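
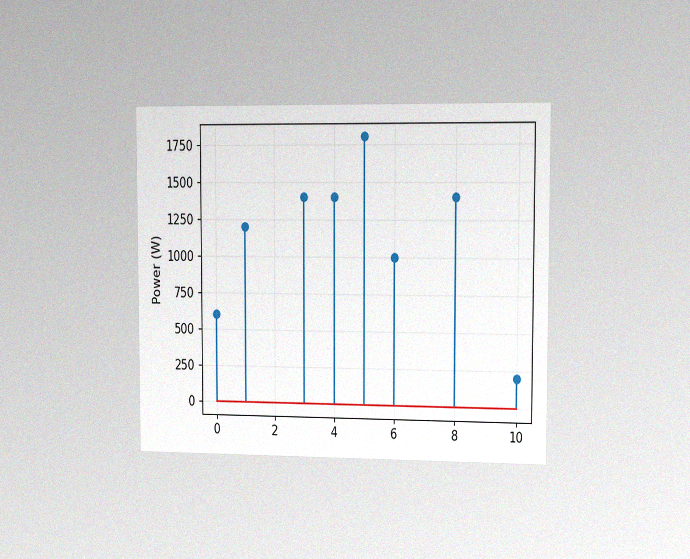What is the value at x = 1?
The chart is viewed slightly from the right, with some photo noise. The stem at x=1 reaches 1200W.

1200W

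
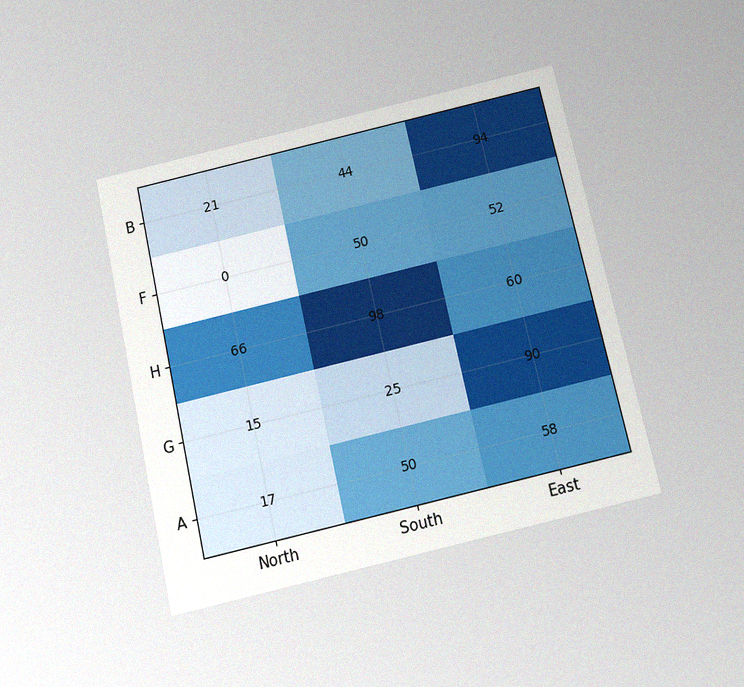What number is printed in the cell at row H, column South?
98

The chart is tilted about 13° counter-clockwise and viewed slightly from below, with some photo noise. The (H, South) cell reads 98.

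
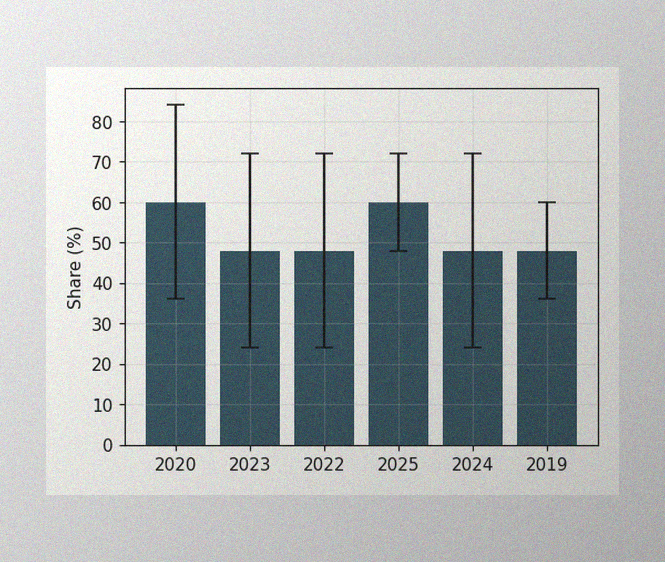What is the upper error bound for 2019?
The image has some photo noise and uneven lighting. The 2019 bar's upper whisker reaches 60%.

60%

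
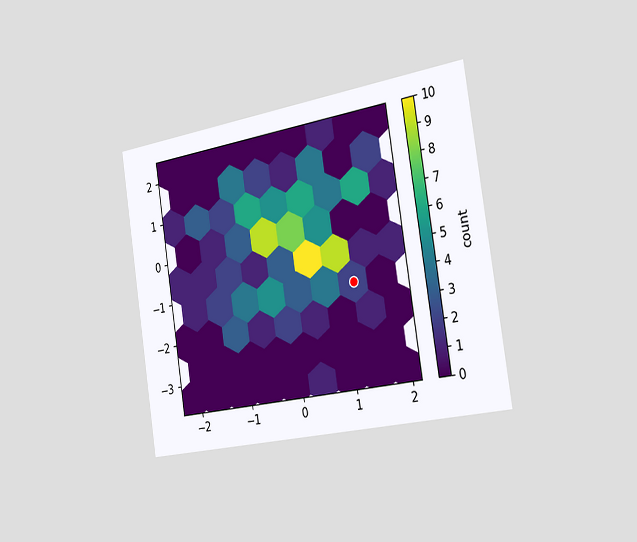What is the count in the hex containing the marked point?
The chart is tilted about 9° counter-clockwise and viewed slightly from the right. The marked hex reads 2 on the colorbar.

2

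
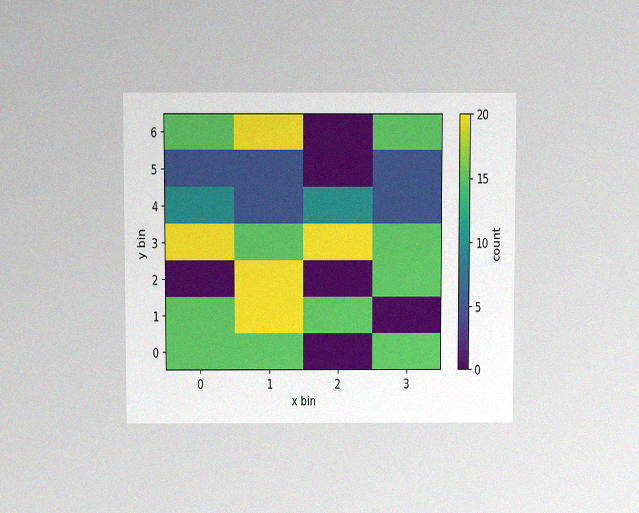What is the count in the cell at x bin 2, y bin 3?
The chart is viewed slightly from above, with some photo noise. Matching the cell (2, 3) against the colorbar gives 20.

20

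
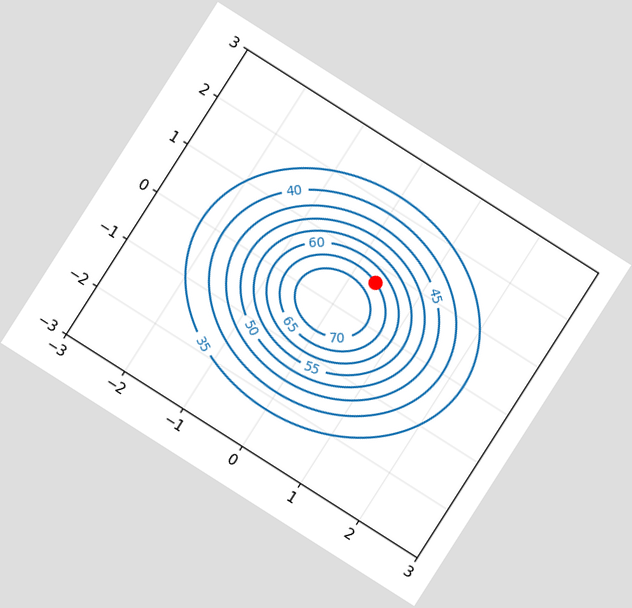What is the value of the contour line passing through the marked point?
65

The chart is tilted about 32° clockwise. The marked point sits on the contour labelled 65.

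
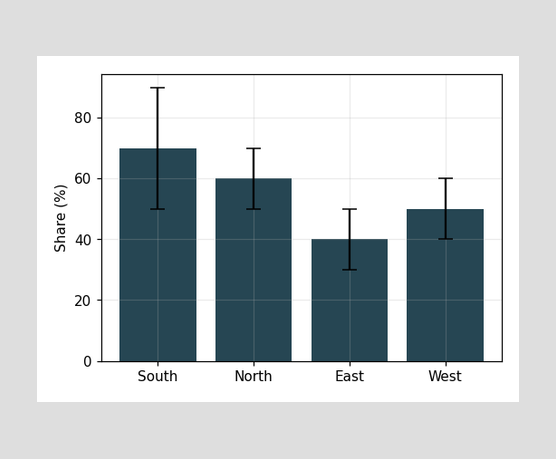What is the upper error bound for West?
60%

The West bar's upper whisker reaches 60%.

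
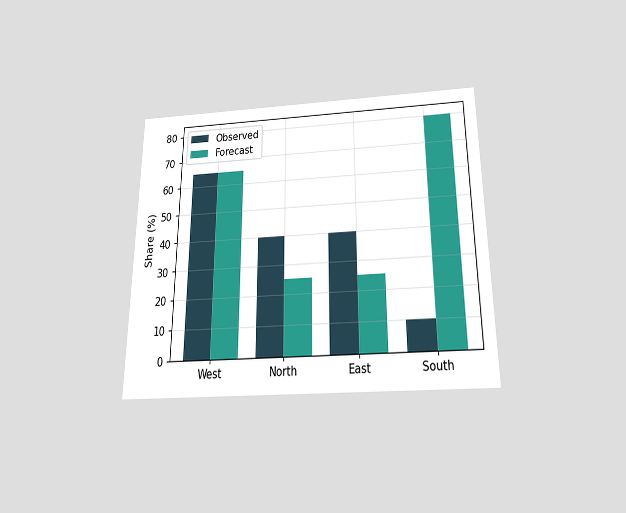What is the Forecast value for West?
The chart is viewed slightly from below. The Forecast bar at West reaches 65% on the y-axis.

65%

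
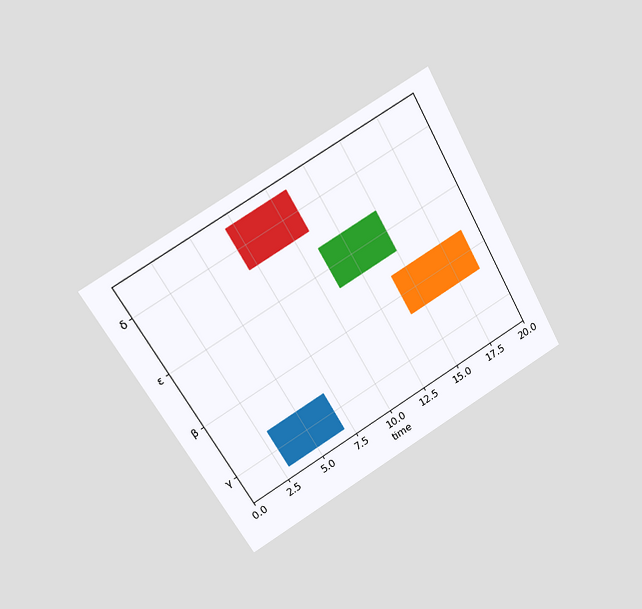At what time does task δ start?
7

The chart is tilted about 30° counter-clockwise and viewed at a slight angle. The δ bar begins at t=7.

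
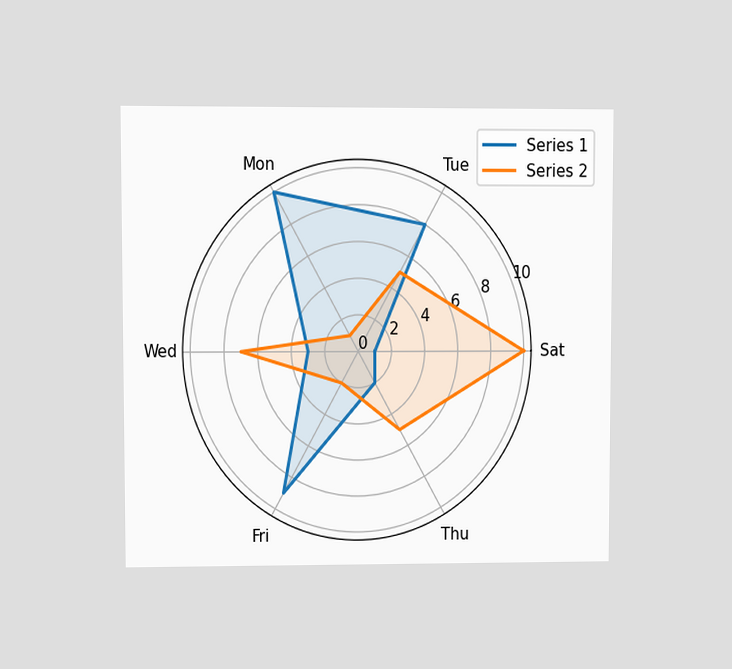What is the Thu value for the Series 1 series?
The chart is viewed at a slight angle. On the Thu axis, Series 1 reaches 2.

2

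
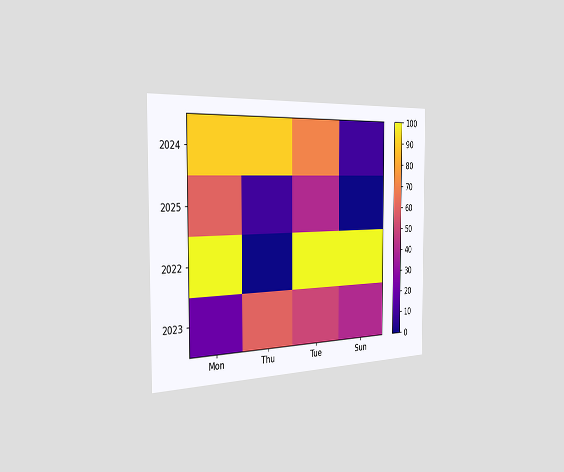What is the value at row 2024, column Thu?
The chart is viewed slightly from the left. Matching cell (2024, Thu) against the colorbar gives 90.

90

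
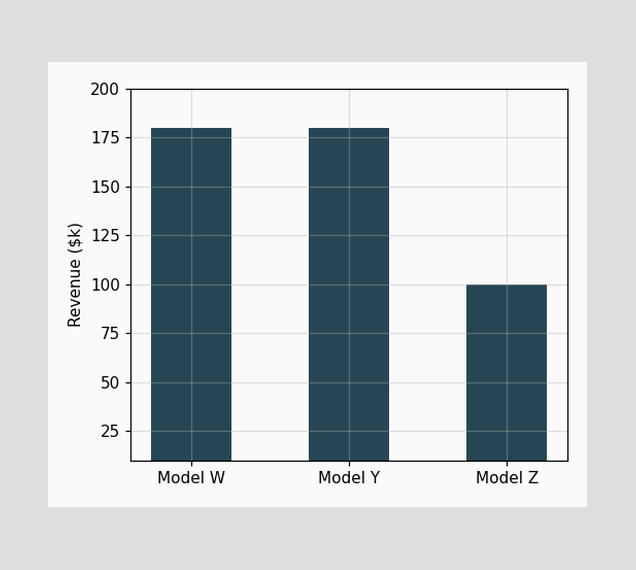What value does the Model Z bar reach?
Reading along the chart's y-axis, the Model Z bar reaches $100k.

$100k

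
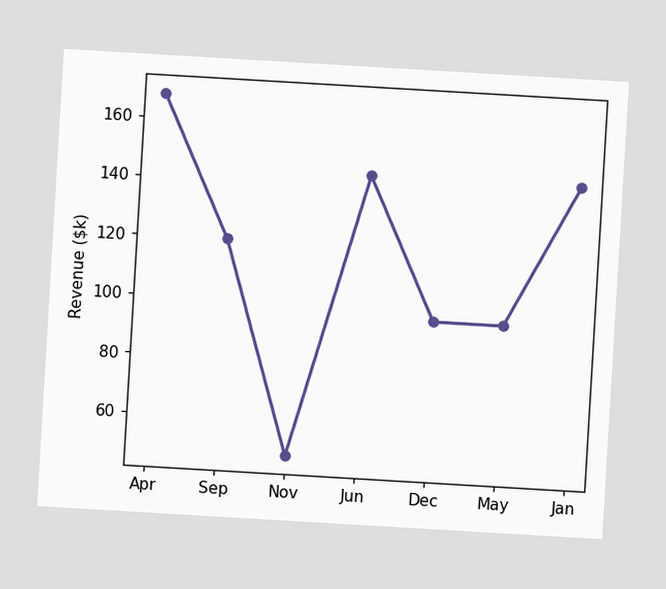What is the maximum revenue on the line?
The chart is tilted about 3° clockwise. The highest point is at Apr, and reading across to the y-axis gives $168k.

$168k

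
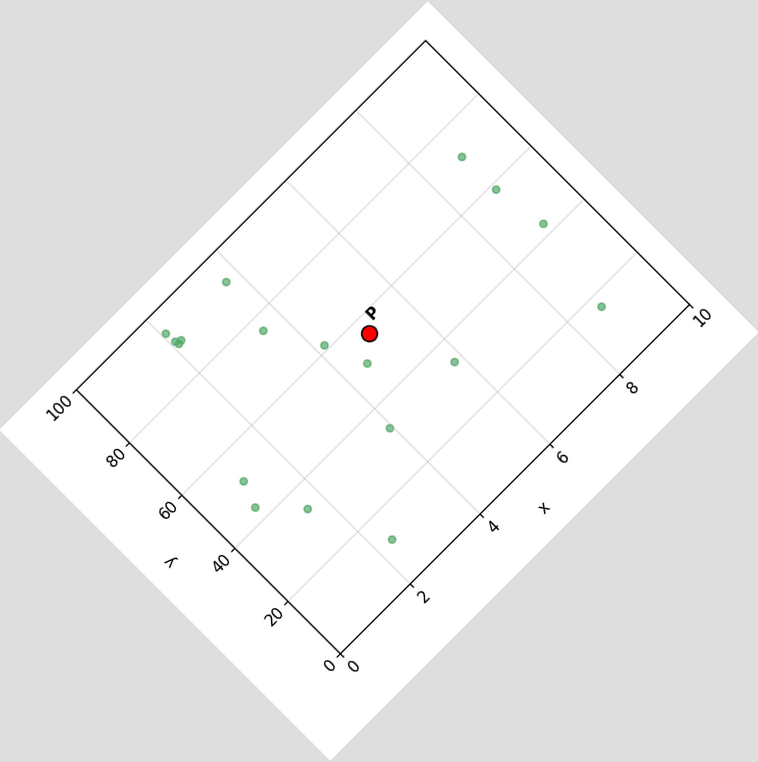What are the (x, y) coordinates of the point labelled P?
(5, 55)

The chart is tilted about 45° counter-clockwise. Following the gridlines from P to each axis, P sits at (5, 55).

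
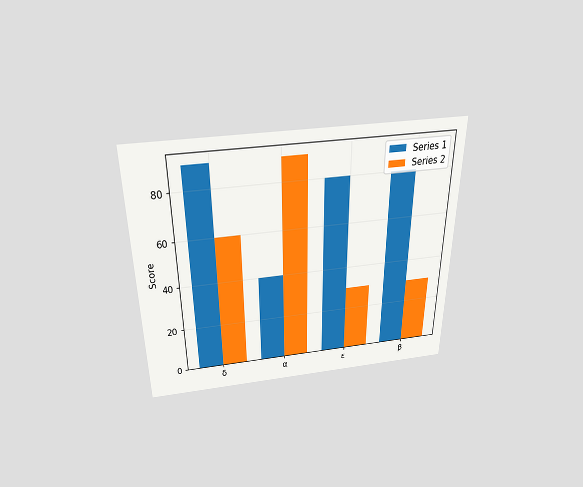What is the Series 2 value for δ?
60

The chart is viewed slightly from above. The Series 2 bar at δ reaches 60 on the y-axis.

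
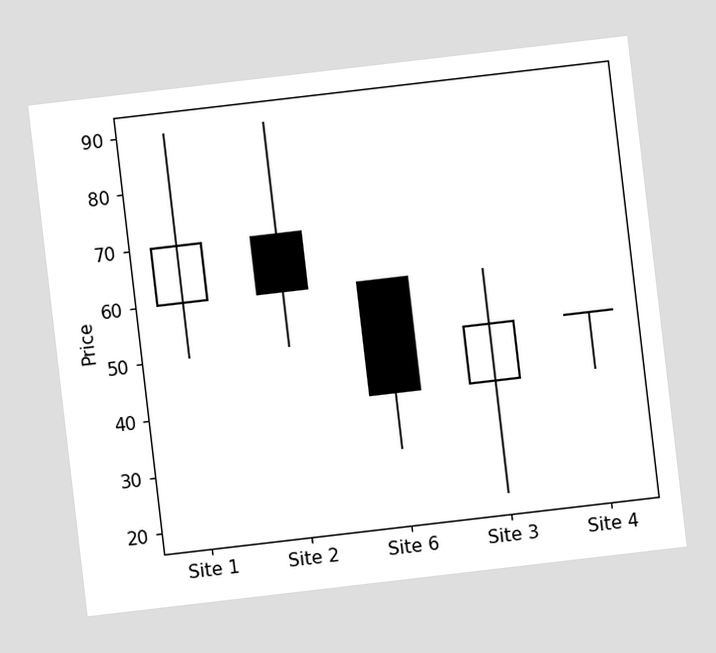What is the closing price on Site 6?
40

The chart is tilted about 7° counter-clockwise. The Site 6 candle closes at 40.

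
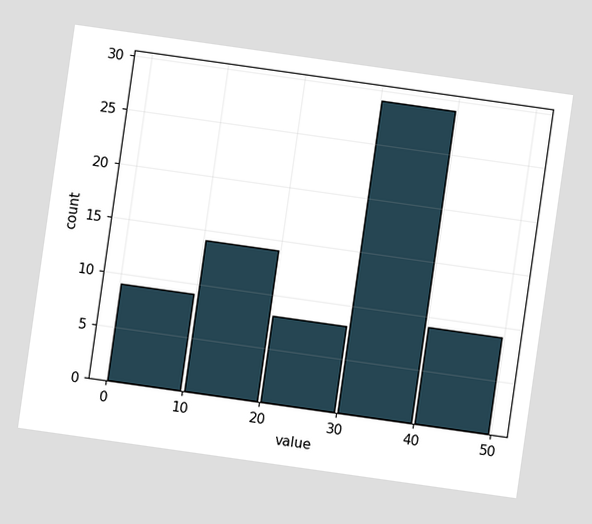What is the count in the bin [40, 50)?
The chart is tilted about 8° clockwise. The [40, 50) bin has height 9.

9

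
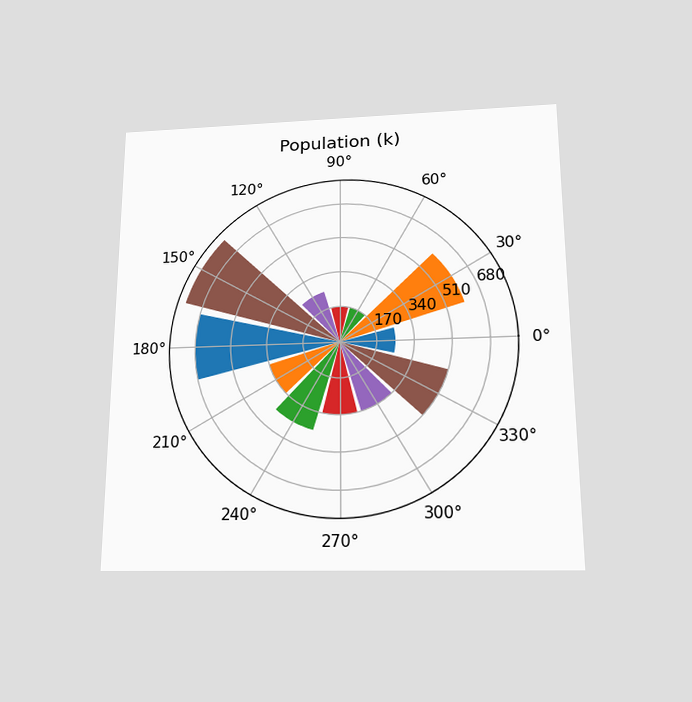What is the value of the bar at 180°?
The chart is viewed slightly from below. The bar at 180° reaches 680k on the radial axis.

680k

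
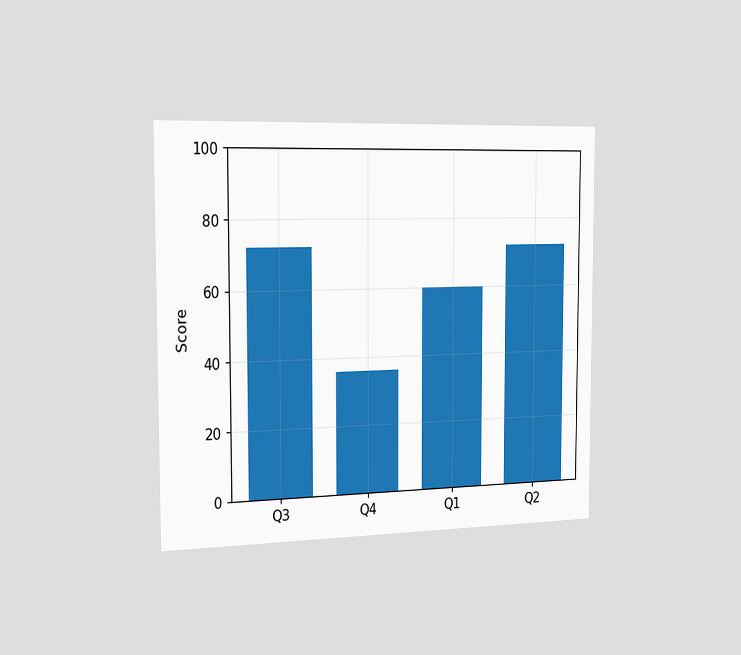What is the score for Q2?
The chart is viewed slightly from the left. Reading along the chart's y-axis, the Q2 bar reaches 72.

72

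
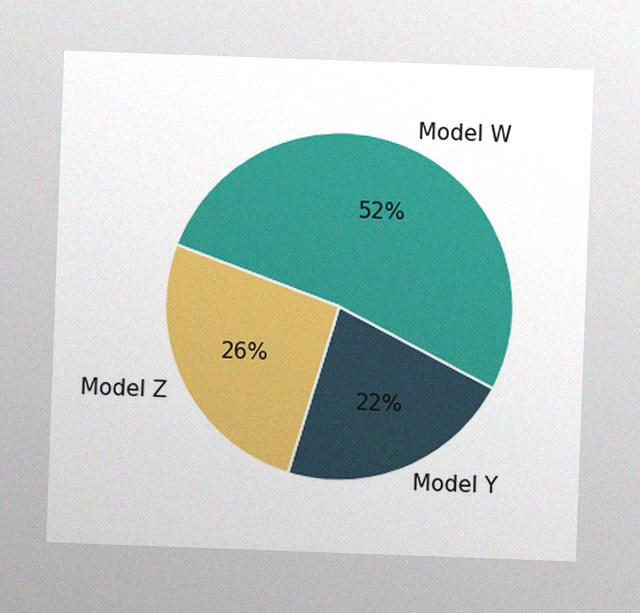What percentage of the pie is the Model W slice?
52%

The chart is tilted about 2° clockwise, with some photo noise. The Model W slice takes up 52% of the pie.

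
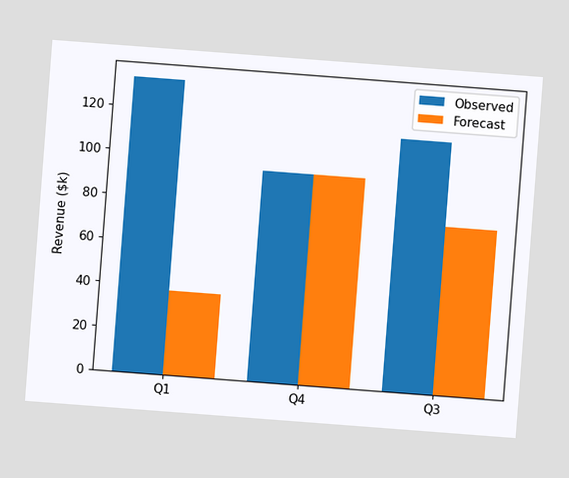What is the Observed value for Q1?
$133k

The chart is tilted about 4° clockwise. The Observed bar at Q1 reaches $133k on the y-axis.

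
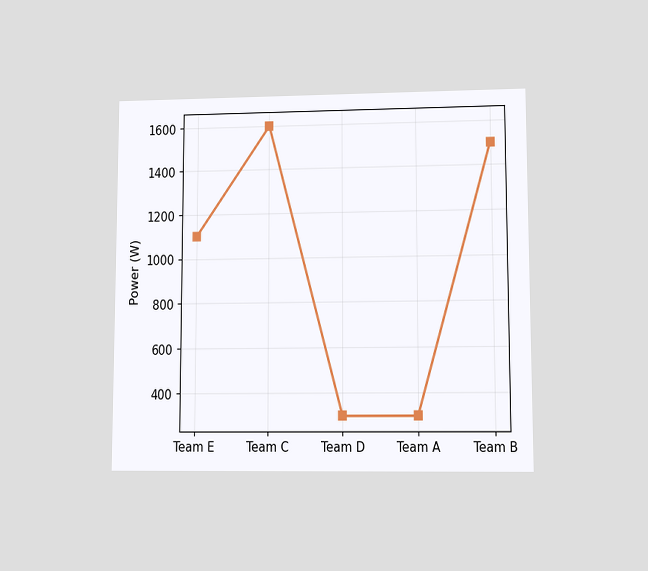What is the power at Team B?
The chart is viewed at a slight angle. At Team B, the line is at 1500W.

1500W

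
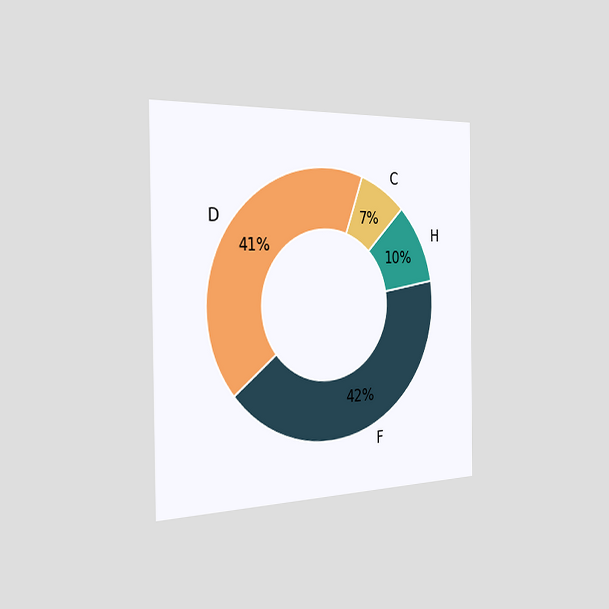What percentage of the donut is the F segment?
The chart is viewed slightly from the left. The F segment takes up 42% of the ring.

42%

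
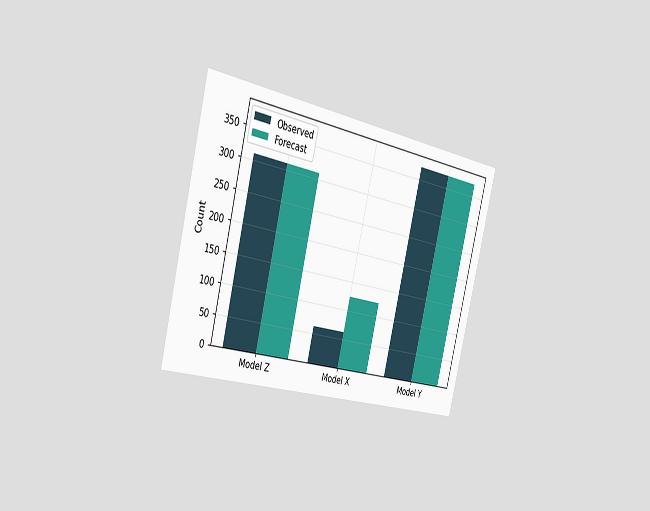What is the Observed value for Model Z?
310

The chart is tilted about 14° clockwise and viewed slightly from the left. The Observed bar at Model Z reaches 310 on the y-axis.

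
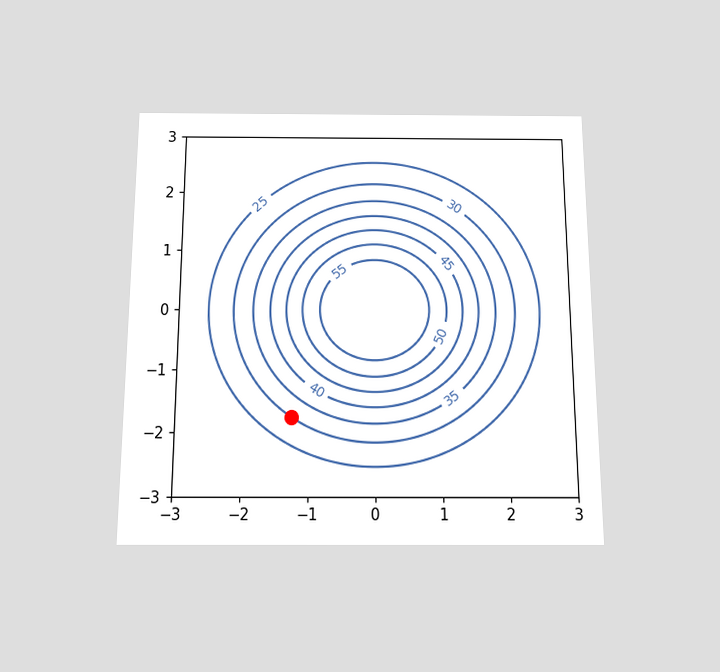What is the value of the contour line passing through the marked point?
30

The chart is viewed slightly from below. The marked point sits on the contour labelled 30.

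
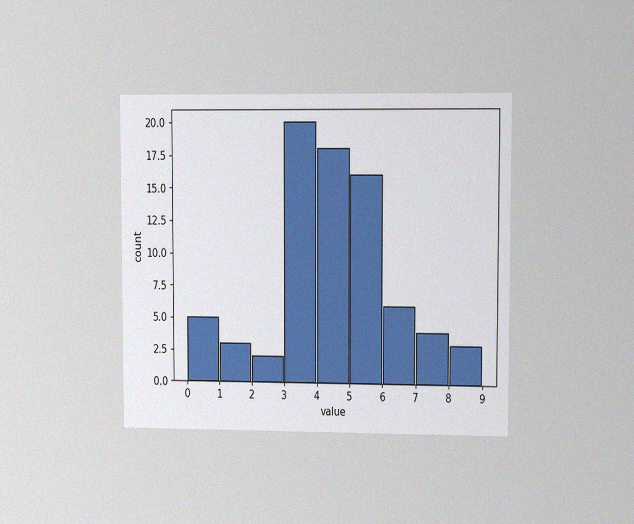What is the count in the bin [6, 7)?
The chart is viewed at a slight angle, with some photo noise. The [6, 7) bin has height 6.

6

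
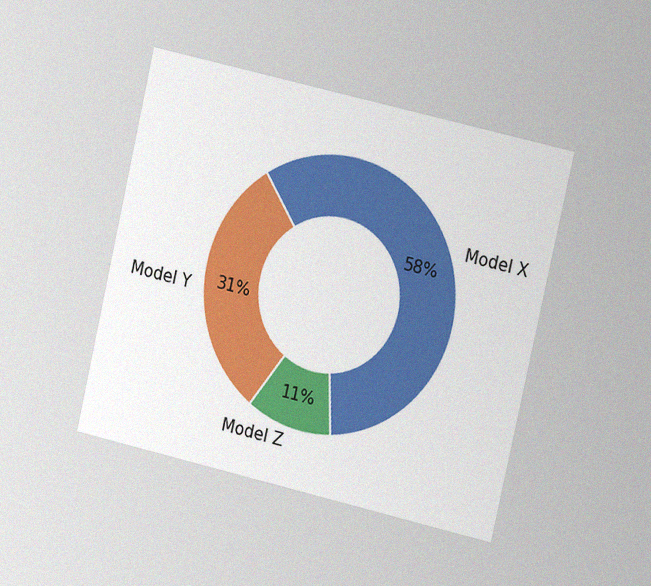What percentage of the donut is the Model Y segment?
31%

The chart is tilted about 13° clockwise and viewed slightly from the right, with some photo noise. The Model Y segment takes up 31% of the ring.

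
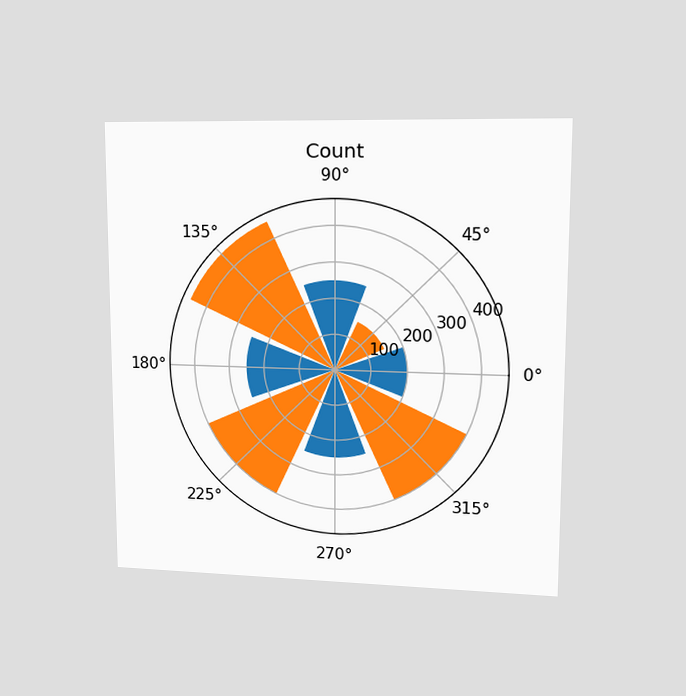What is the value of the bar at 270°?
The chart is viewed at a slight angle. The bar at 270° reaches 250 on the radial axis.

250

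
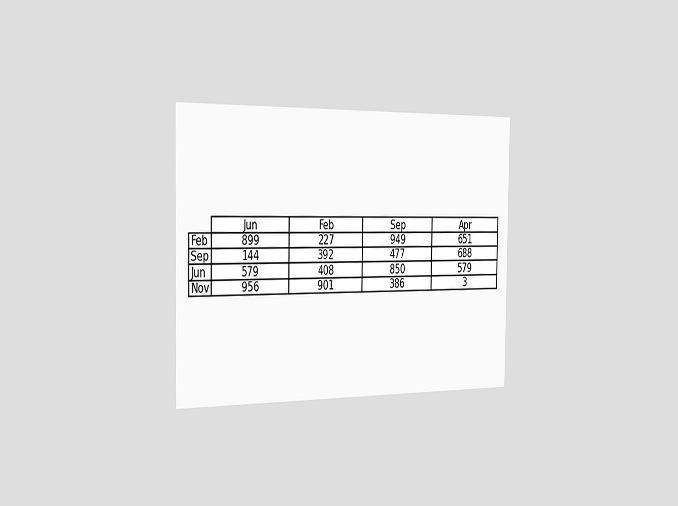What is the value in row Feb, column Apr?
651

The chart is viewed slightly from the left. The (Feb, Apr) cell reads 651.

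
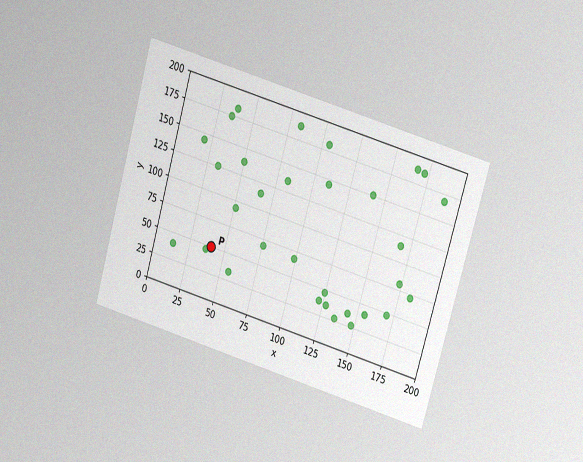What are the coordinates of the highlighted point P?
The chart is tilted about 16° clockwise and viewed at a slight angle, with some photo noise. Following the gridlines from P to each axis, P sits at (40, 50).

(40, 50)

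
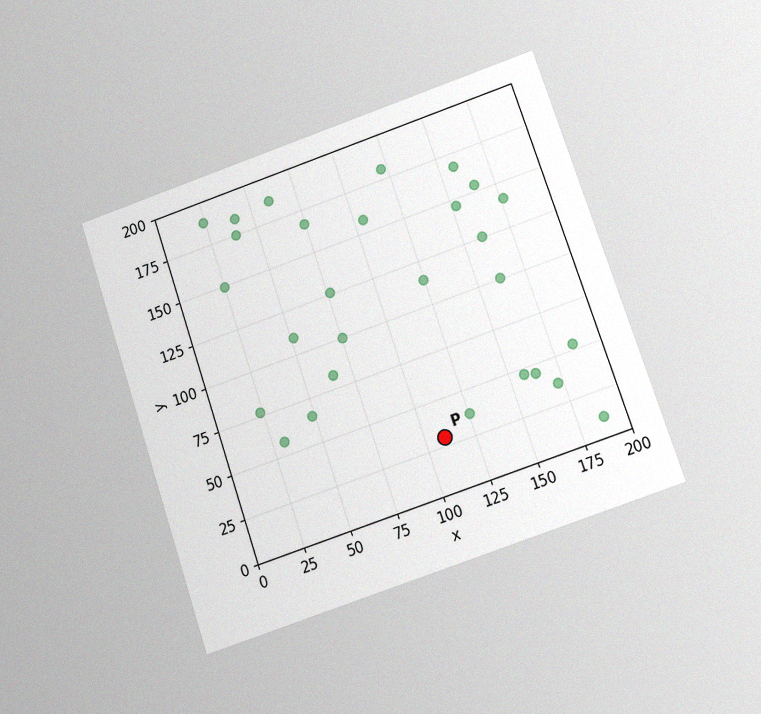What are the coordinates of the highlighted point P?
(110, 30)

The chart is tilted about 19° counter-clockwise and viewed at a slight angle, with some photo noise. Following the gridlines from P to each axis, P sits at (110, 30).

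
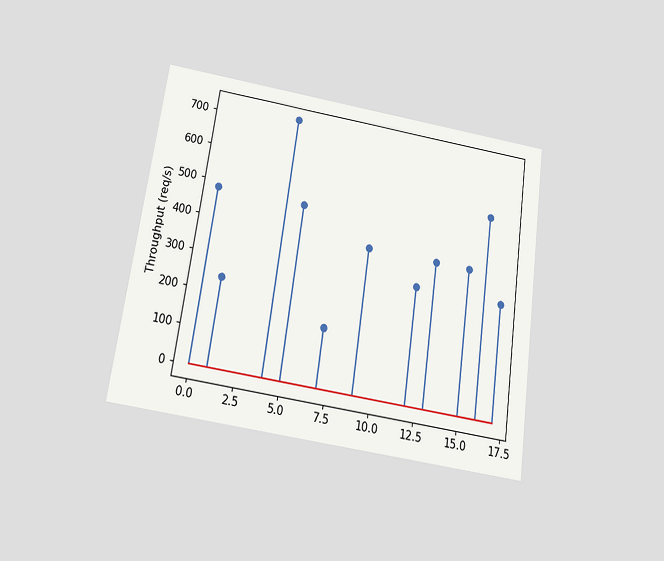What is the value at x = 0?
The chart is tilted about 8° clockwise and viewed slightly from below. The stem at x=0 reaches 480req/s.

480req/s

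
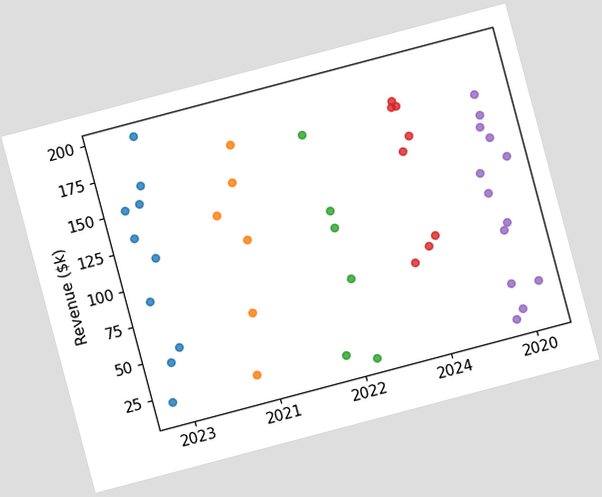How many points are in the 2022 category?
The chart is tilted about 15° counter-clockwise. Counting the markers in the 2022 column gives 6.

6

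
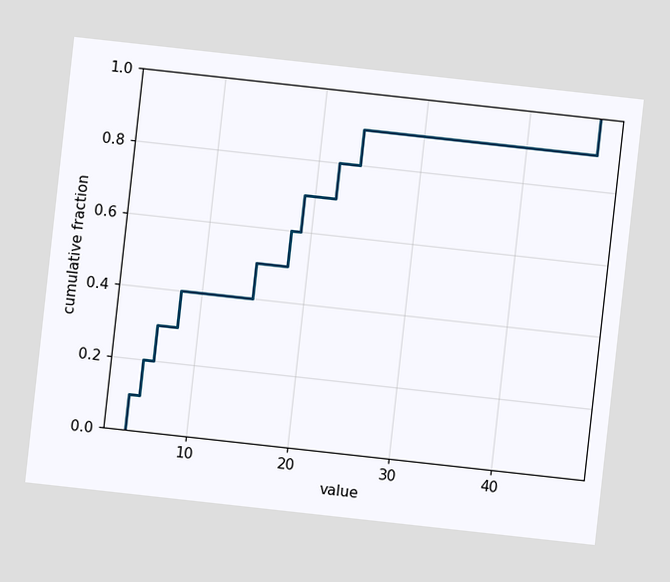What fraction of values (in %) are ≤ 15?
The chart is tilted about 6° clockwise. At x=15 the ECDF step is at 50%.

50%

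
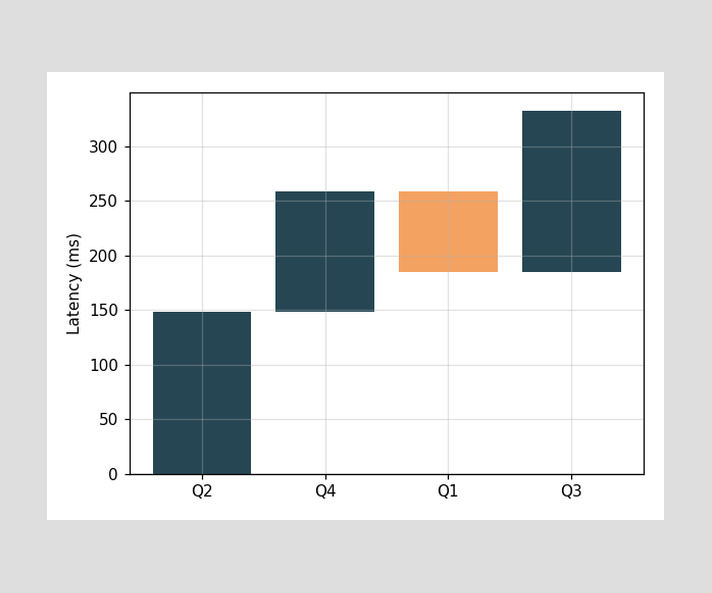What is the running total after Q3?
After Q3 the running total reaches 333ms.

333ms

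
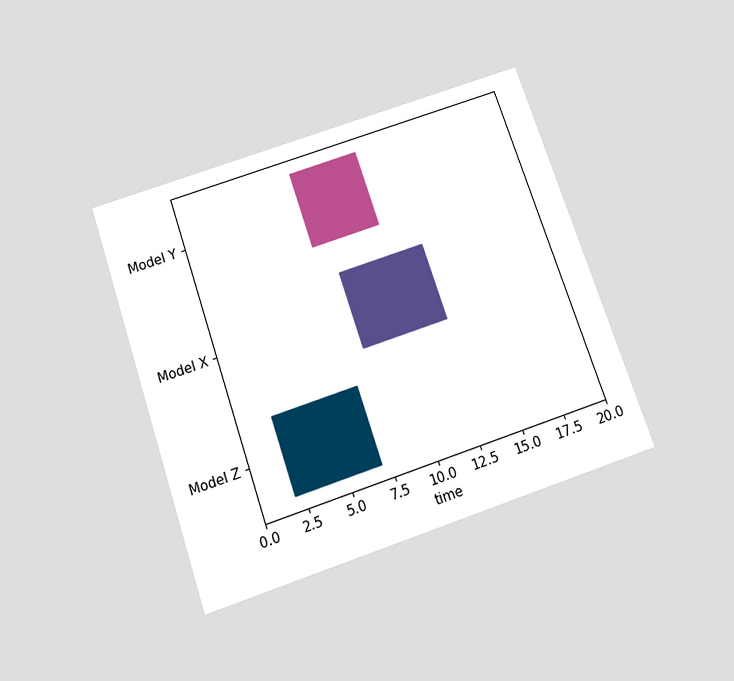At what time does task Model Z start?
The chart is tilted about 19° counter-clockwise and viewed slightly from below. The Model Z bar begins at t=2.

2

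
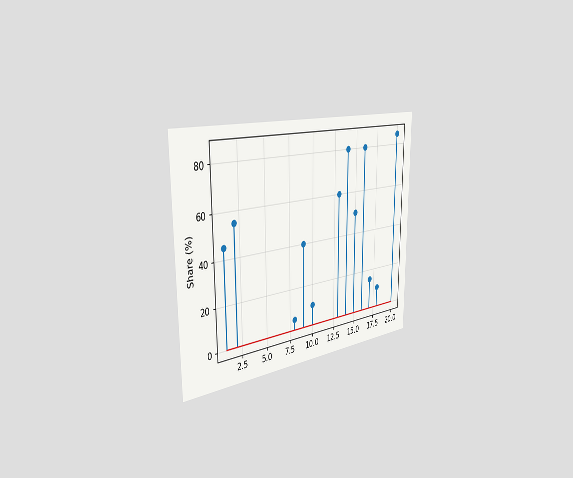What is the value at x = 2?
55%

The chart is viewed slightly from the left. The stem at x=2 reaches 55%.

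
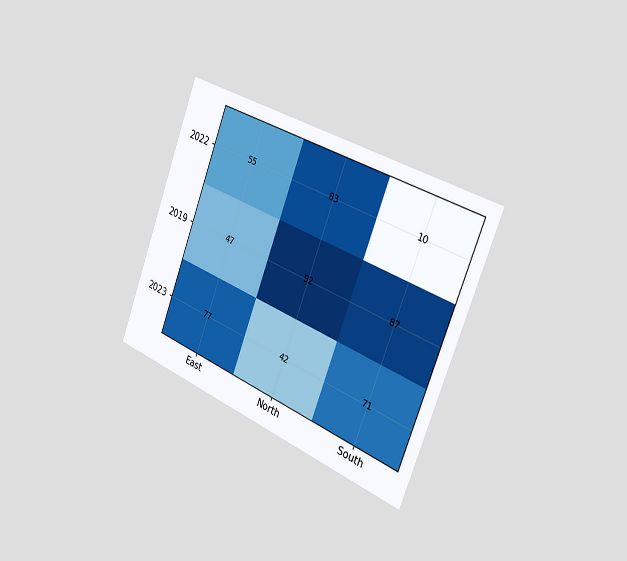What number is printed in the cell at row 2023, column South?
The chart is tilted about 21° clockwise and viewed slightly from the right. The (2023, South) cell reads 71.

71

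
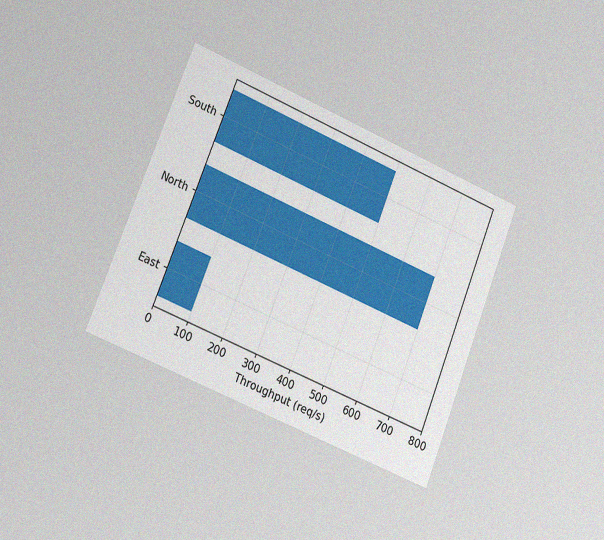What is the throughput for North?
The chart is tilted about 22° clockwise and viewed slightly from the left, with some photo noise. Reading along the chart's x-axis, the North bar reaches 700req/s.

700req/s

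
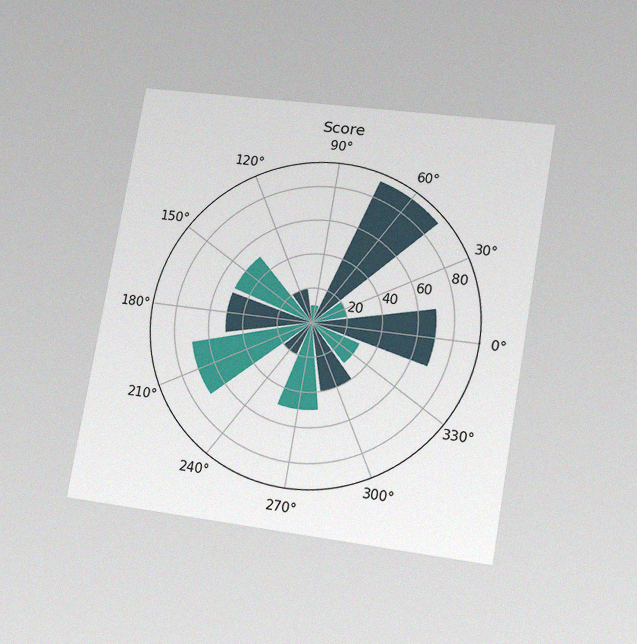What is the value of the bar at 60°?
90

The chart is tilted about 10° clockwise and viewed at a slight angle, with some photo noise. The bar at 60° reaches 90 on the radial axis.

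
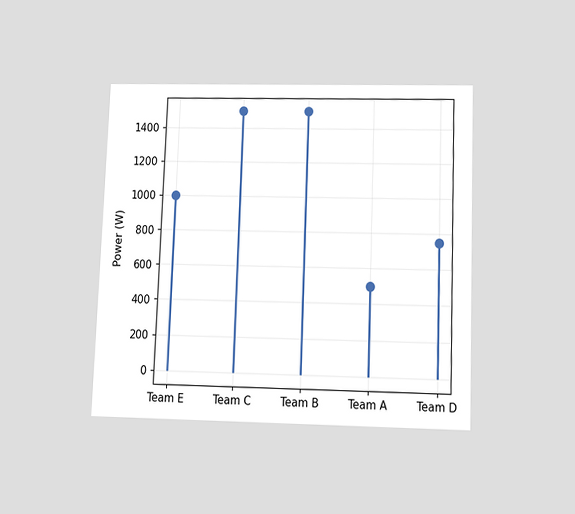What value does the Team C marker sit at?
The chart is tilted about 2° clockwise and viewed slightly from below. The Team C marker sits at 1500W.

1500W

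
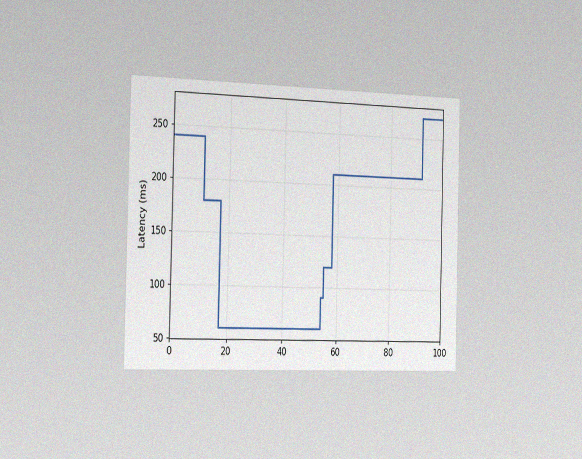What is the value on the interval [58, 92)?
210ms

The chart is viewed slightly from the left, with some photo noise. On [58, 92) the step sits at 210ms.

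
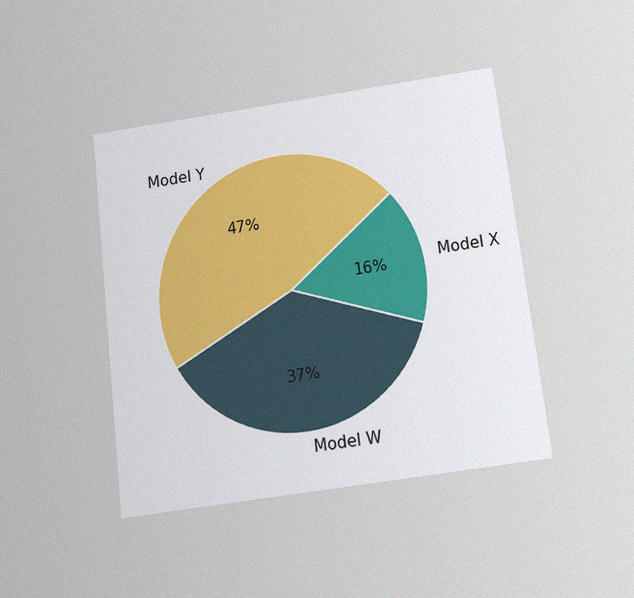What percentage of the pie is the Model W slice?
The chart is tilted about 7° counter-clockwise and viewed slightly from below, with some photo noise. The Model W slice takes up 37% of the pie.

37%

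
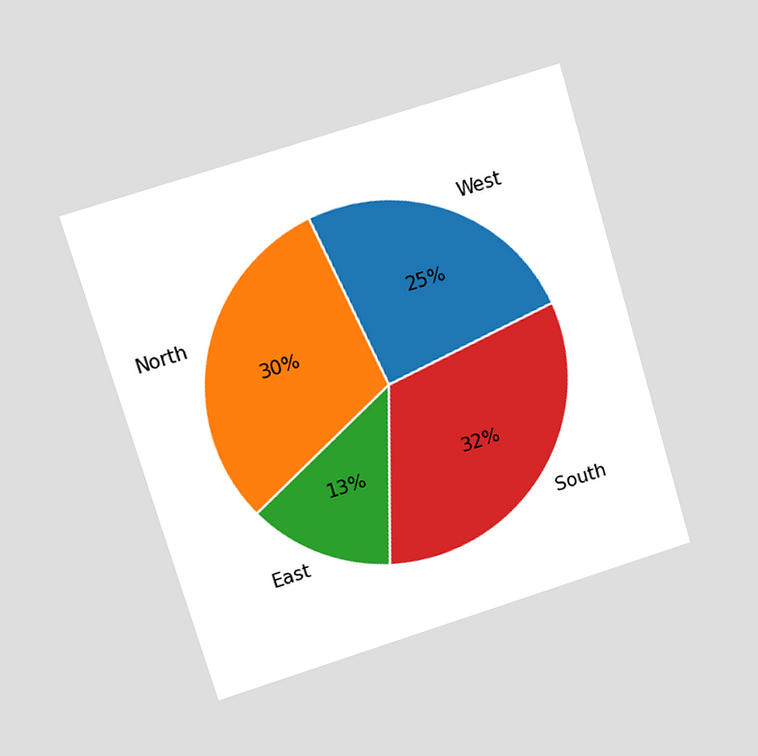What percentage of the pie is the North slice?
30%

The chart is tilted about 17° counter-clockwise and viewed at a slight angle. The North slice takes up 30% of the pie.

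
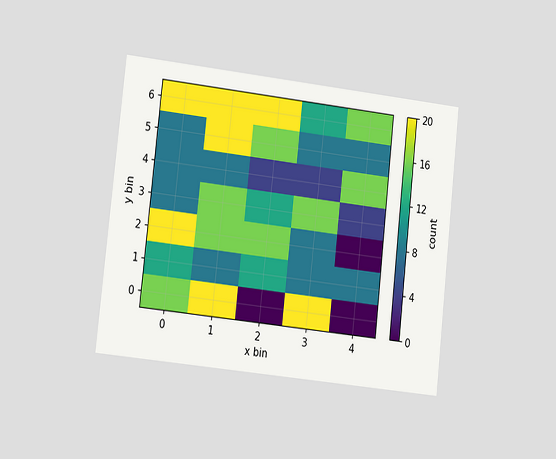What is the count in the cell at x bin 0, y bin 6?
The chart is tilted about 6° clockwise and viewed slightly from the left. Matching the cell (0, 6) against the colorbar gives 20.

20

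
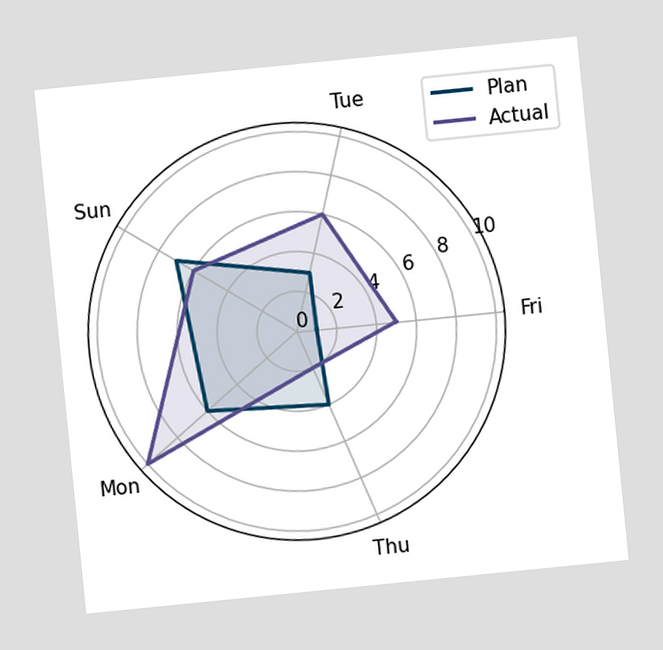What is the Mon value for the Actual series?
10

The chart is tilted about 6° counter-clockwise. On the Mon axis, Actual reaches 10.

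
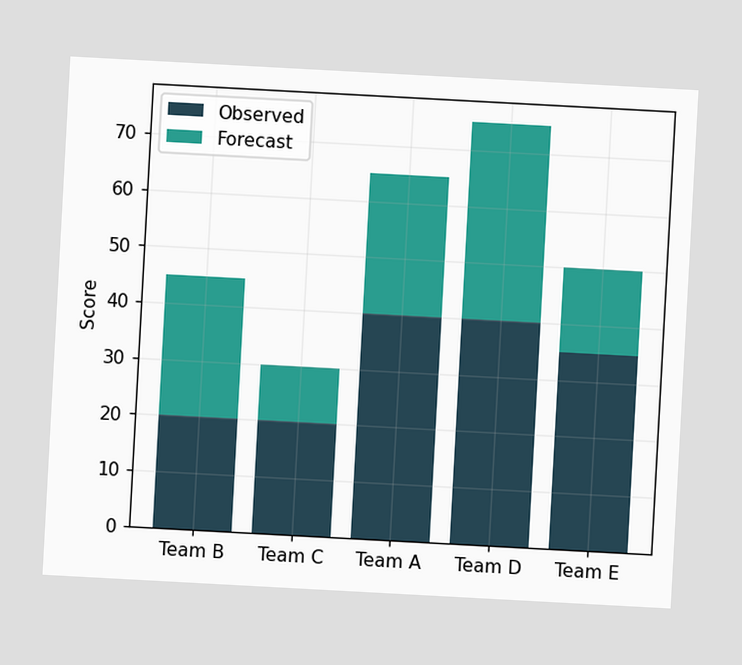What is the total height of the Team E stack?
50

The chart is tilted about 3° clockwise. The Team E stack's top reaches 50 on the y-axis.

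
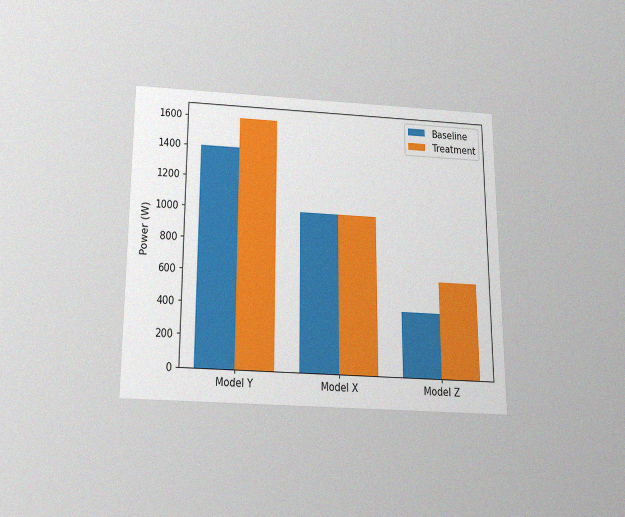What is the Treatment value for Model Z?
600W

The chart is viewed slightly from below, with some photo noise. The Treatment bar at Model Z reaches 600W on the y-axis.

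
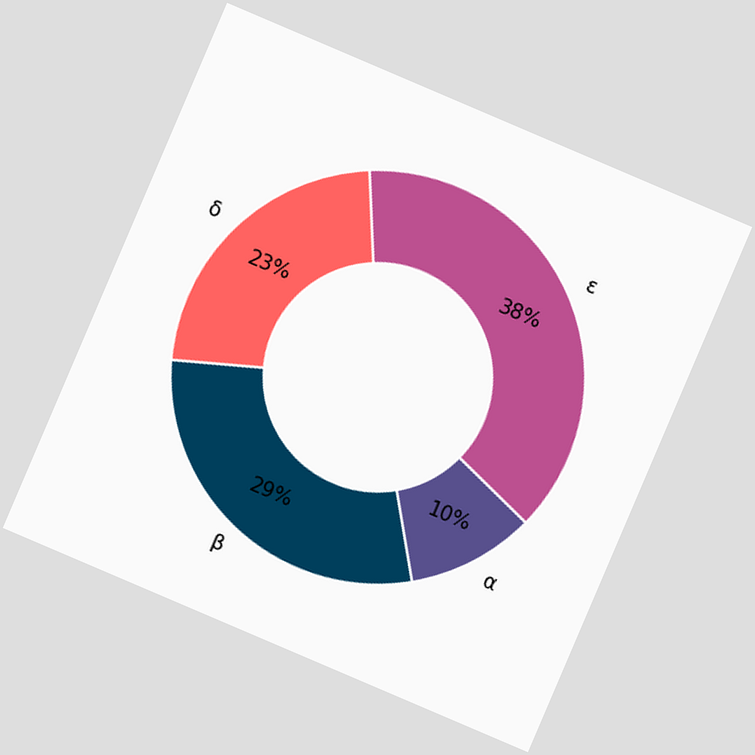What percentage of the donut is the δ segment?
The chart is tilted about 23° clockwise. The δ segment takes up 23% of the ring.

23%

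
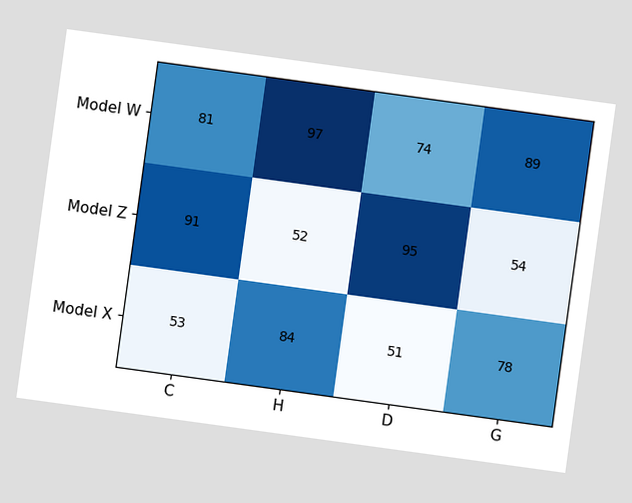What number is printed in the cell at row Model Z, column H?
The chart is tilted about 8° clockwise. The (Model Z, H) cell reads 52.

52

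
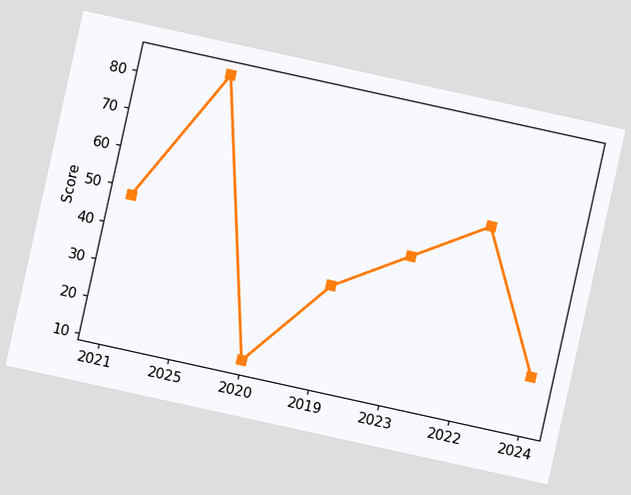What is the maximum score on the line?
84

The chart is tilted about 12° clockwise. The highest point is at 2025, and reading across to the y-axis gives 84.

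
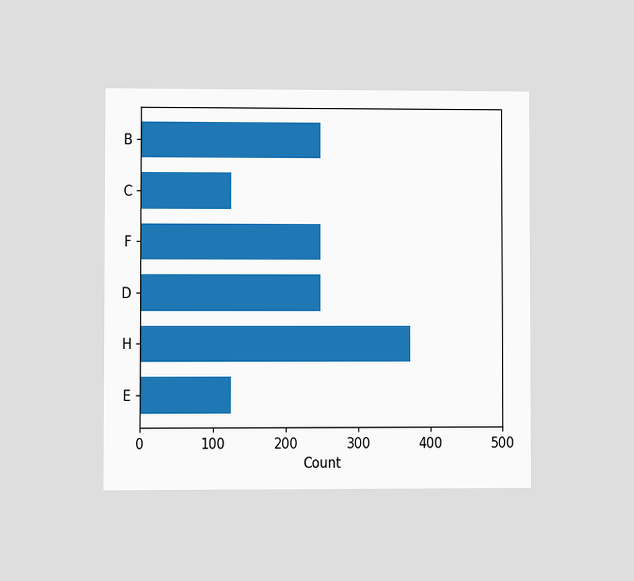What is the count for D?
248

The chart is viewed at a slight angle. Reading along the chart's x-axis, the D bar reaches 248.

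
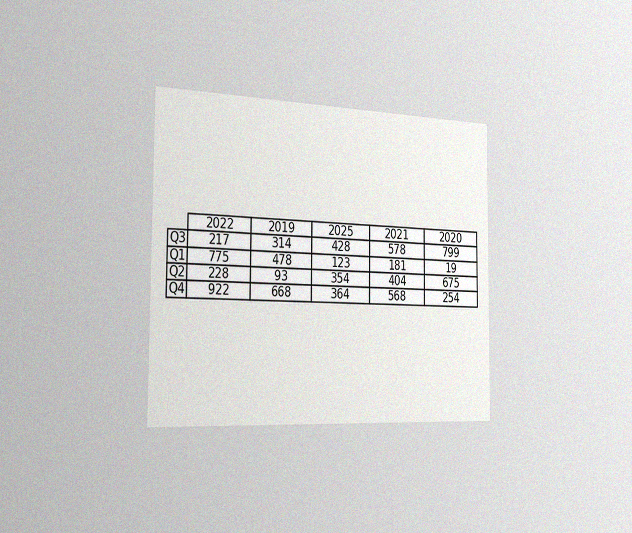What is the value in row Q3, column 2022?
The chart is viewed slightly from the left, with some photo noise. The (Q3, 2022) cell reads 217.

217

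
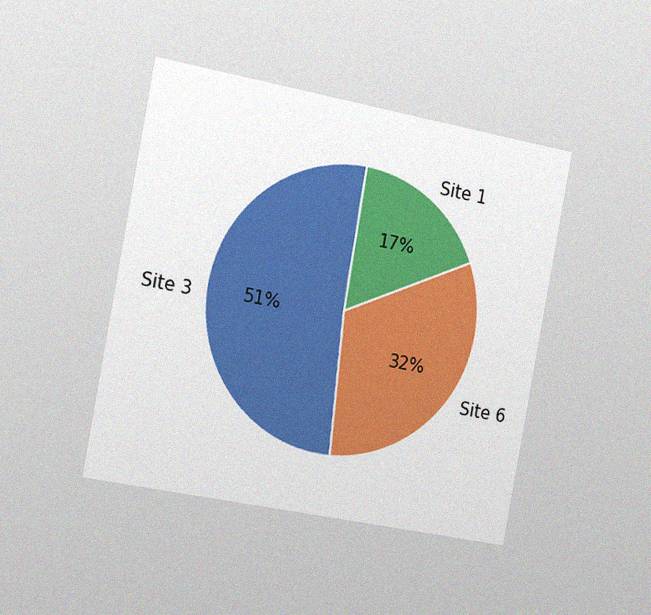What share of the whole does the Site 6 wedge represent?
The chart is tilted about 11° clockwise and viewed slightly from the left, with some photo noise. The Site 6 slice takes up 32% of the pie.

32%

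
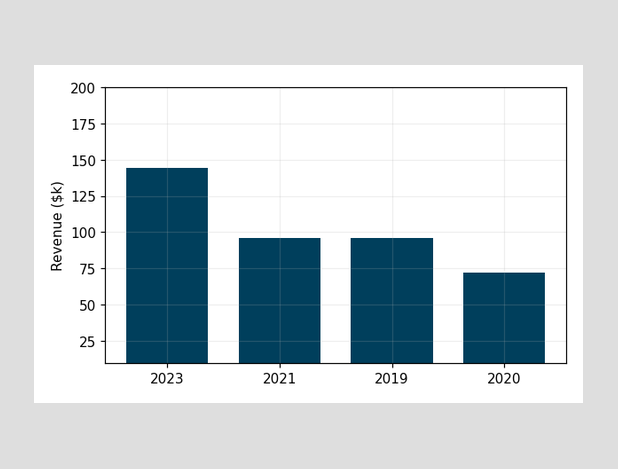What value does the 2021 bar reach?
Reading along the chart's y-axis, the 2021 bar reaches $96k.

$96k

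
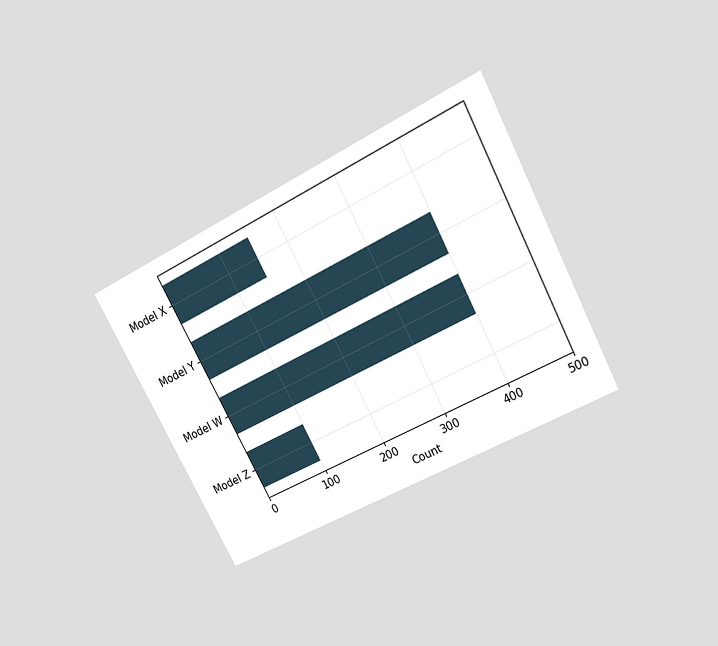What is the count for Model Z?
100

The chart is tilted about 28° counter-clockwise and viewed slightly from above. Reading along the chart's x-axis, the Model Z bar reaches 100.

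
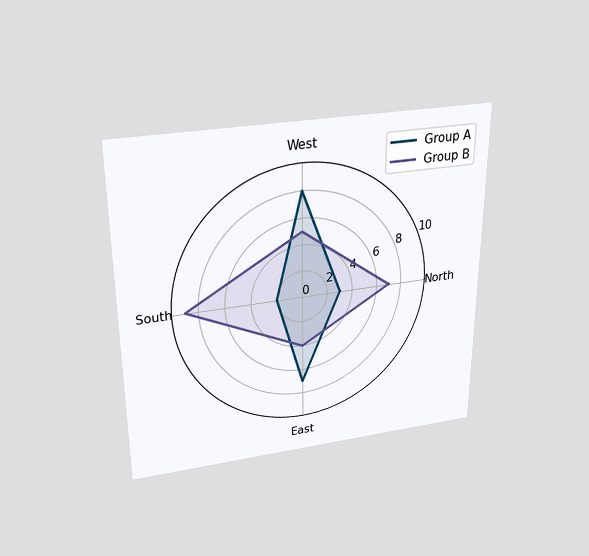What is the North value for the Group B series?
7

The chart is viewed slightly from above. On the North axis, Group B reaches 7.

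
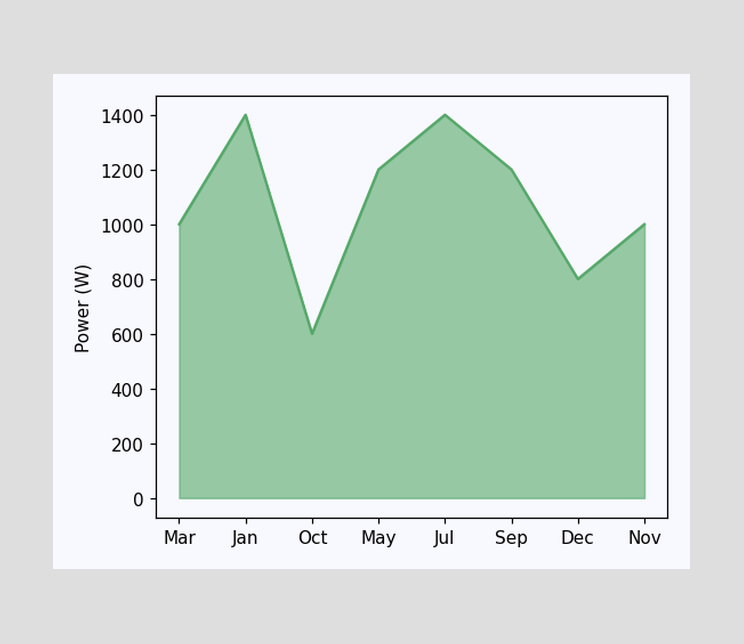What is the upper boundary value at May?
1200W

At May the upper boundary is at 1200W.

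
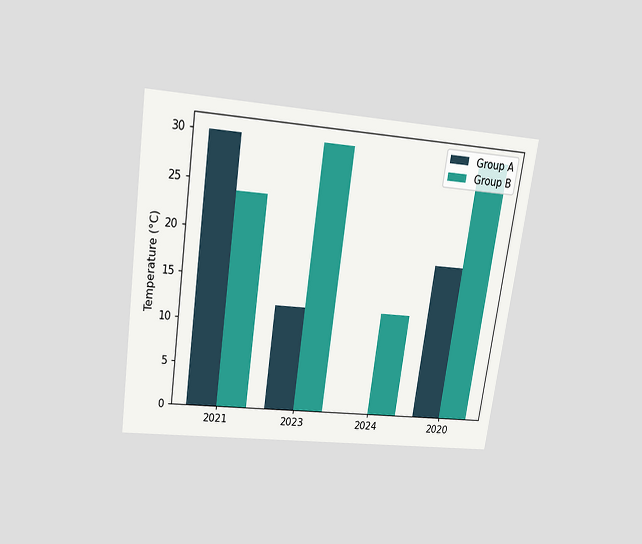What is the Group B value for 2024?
12°C

The chart is tilted about 8° clockwise and viewed slightly from above. The Group B bar at 2024 reaches 12°C on the y-axis.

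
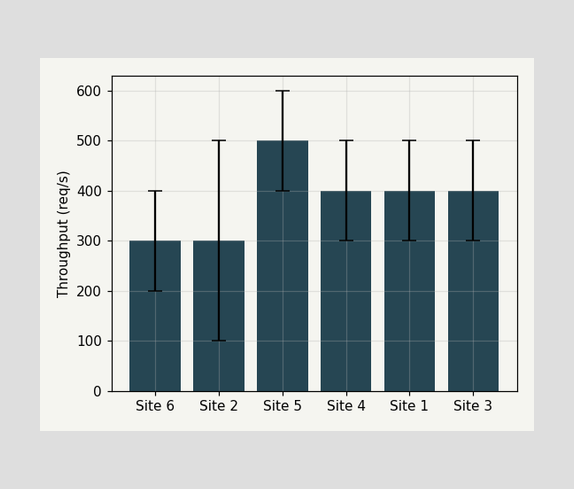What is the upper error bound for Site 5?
600req/s

The Site 5 bar's upper whisker reaches 600req/s.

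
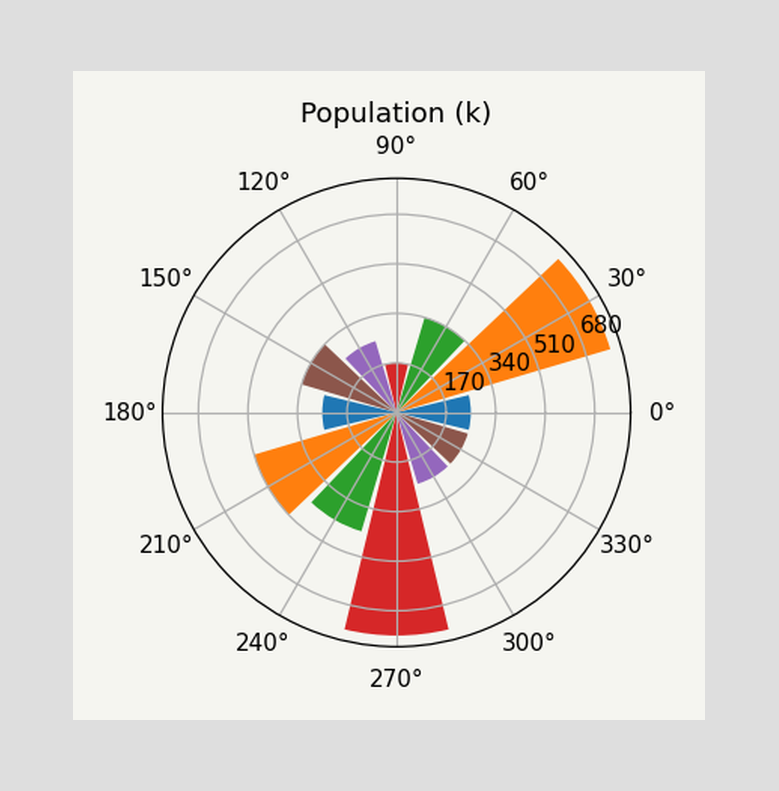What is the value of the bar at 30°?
765k

The bar at 30° reaches 765k on the radial axis.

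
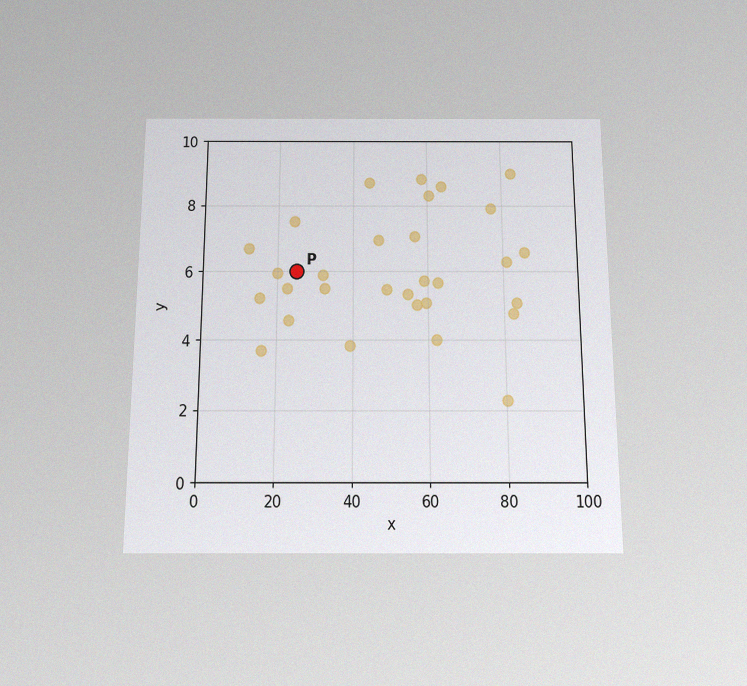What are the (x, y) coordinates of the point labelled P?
The chart is viewed slightly from below, with some photo noise. Following the gridlines from P to each axis, P sits at (25, 6).

(25, 6)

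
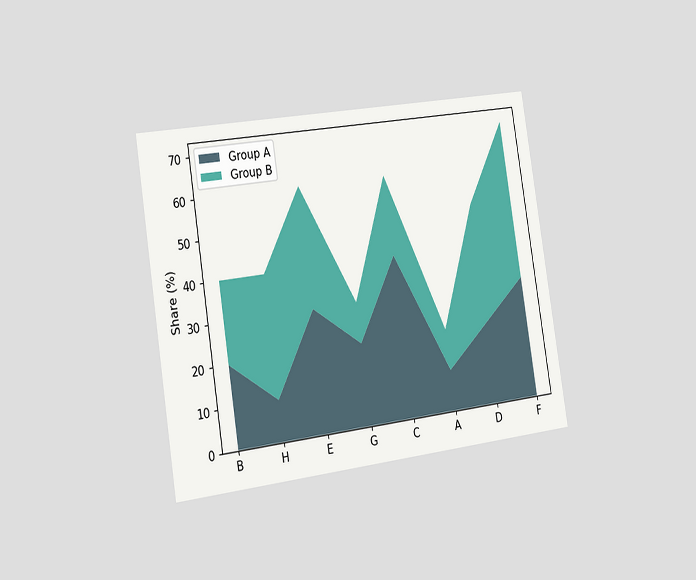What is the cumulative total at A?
20%

The chart is tilted about 9° counter-clockwise and viewed slightly from the left. The stacked total at A reaches 20%.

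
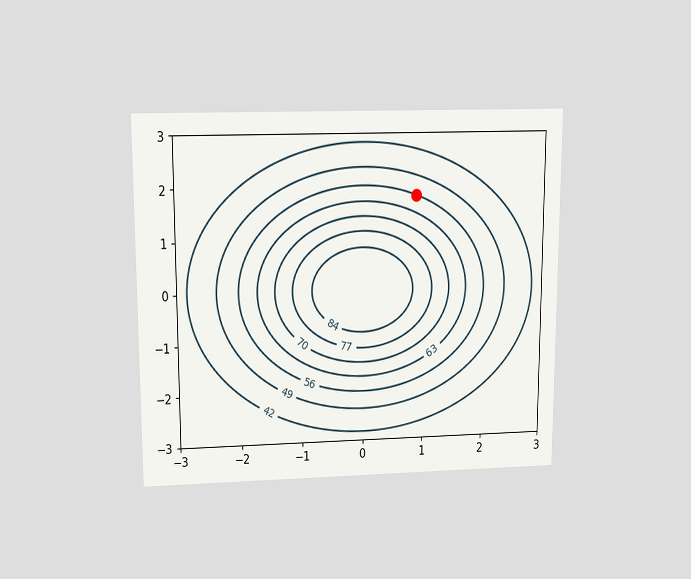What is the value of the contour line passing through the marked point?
The chart is viewed slightly from above. The marked point sits on the contour labelled 56.

56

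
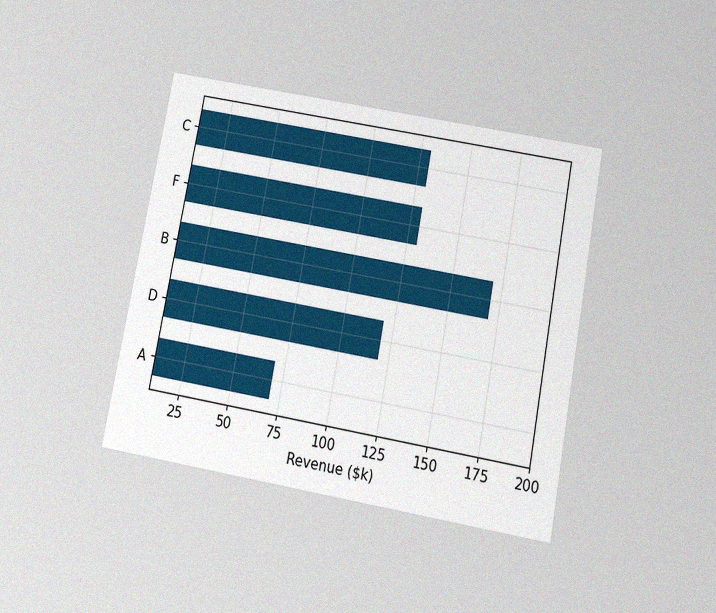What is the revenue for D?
The chart is tilted about 11° clockwise and viewed slightly from below, with some photo noise. Reading along the chart's x-axis, the D bar reaches $120k.

$120k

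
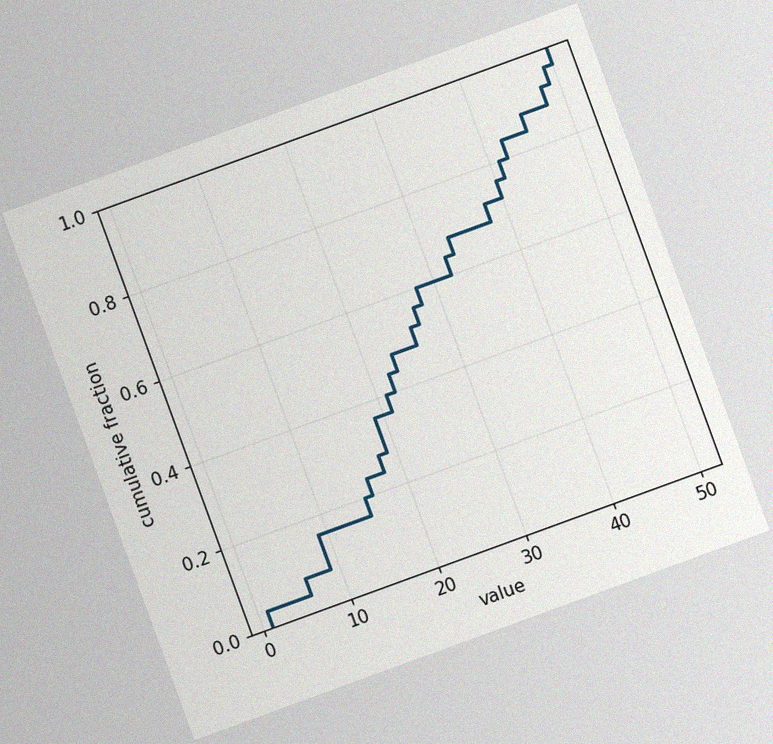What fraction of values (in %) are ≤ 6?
The chart is tilted about 20° counter-clockwise, with some photo noise. At x=6 the ECDF step is at 8%.

8%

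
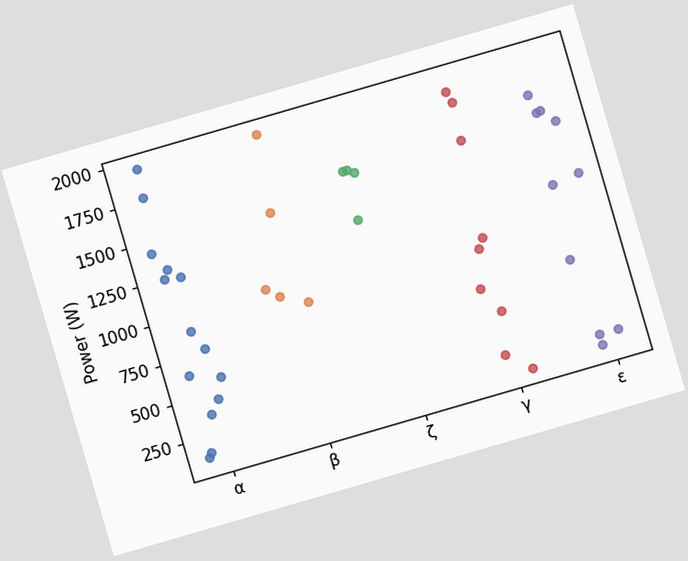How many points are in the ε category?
The chart is tilted about 16° counter-clockwise. Counting the markers in the ε column gives 10.

10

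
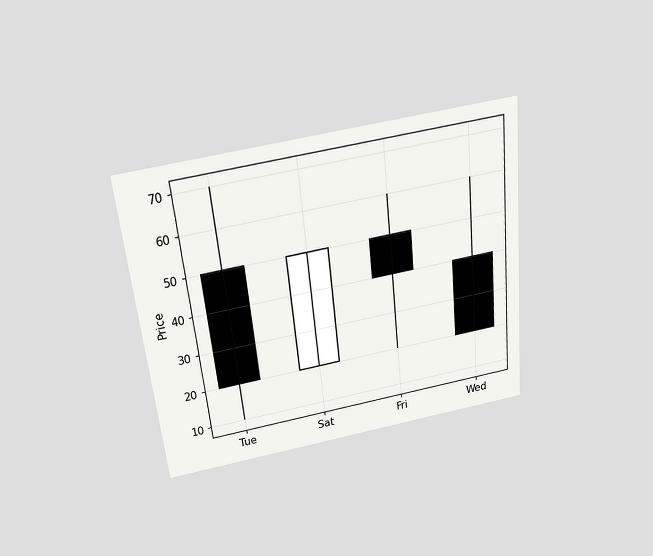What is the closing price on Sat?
The chart is tilted about 6° counter-clockwise and viewed slightly from above. The Sat candle closes at 50.

50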